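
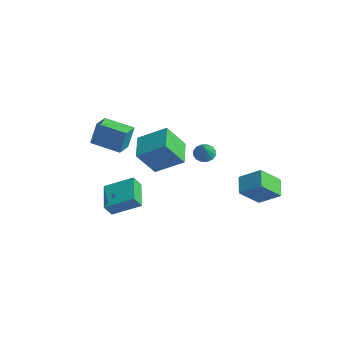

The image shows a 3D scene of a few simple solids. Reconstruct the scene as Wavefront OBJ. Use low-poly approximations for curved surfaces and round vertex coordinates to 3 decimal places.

v -3.374 -2.488 3.134
v -3.3 -2.139 4.529
v -4.092 -1.684 2.971
v -4.017 -1.335 4.366
v -2.083 -1.405 2.794
v -2.008 -1.056 4.189
v -2.8 -0.601 2.631
v -2.726 -0.252 4.026
v 0.25 2.297 2.999
v 0.716 2.231 2.627
v 0.97 1.843 3.981
v 0.743 2.519 2.739
v 0.638 2.747 2.922
v 0.429 2.855 3.125
v 0.172 2.813 3.294
v -0.064 2.633 3.384
v -0.216 2.362 3.371
v -0.244 2.074 3.258
v -0.139 1.846 3.076
v 0.07 1.738 2.873
v 0.327 1.78 2.704
v 0.564 1.96 2.613
v -3.663 0.367 2.586
v -2.671 1.602 3.541
v -3.562 1.415 1.126
v -2.569 2.65 2.081
v -2.291 -0.39 2.139
v -1.298 0.845 3.094
v -2.189 0.658 0.679
v -1.197 1.893 1.634
v 0.494 -3.108 0.086
v 0.533 -3.558 0.758
v -0.975 -2.422 0.629
v -0.936 -2.872 1.302
v 1.376 -1.848 0.878
v 1.415 -2.298 1.551
v -0.093 -1.162 1.422
v -0.054 -1.612 2.094
v 2.443 4.268 1.132
v 2.477 3.085 2.21
v 3.341 5.031 1.941
v 3.374 3.849 3.019
v 3.346 3.791 0.581
v 3.379 2.609 1.659
v 4.243 4.555 1.39
v 4.277 3.372 2.468
f 2 4 1
f 5 2 1
f 1 4 3
f 3 5 1
f 2 8 4
f 6 2 5
f 6 8 2
f 4 8 3
f 7 5 3
f 3 8 7
f 7 6 5
f 8 6 7
f 10 9 12
f 10 12 11
f 12 9 13
f 12 13 11
f 13 9 14
f 13 14 11
f 14 9 15
f 14 15 11
f 15 9 16
f 15 16 11
f 16 9 17
f 16 17 11
f 17 9 18
f 17 18 11
f 18 9 19
f 18 19 11
f 19 9 20
f 19 20 11
f 20 9 21
f 20 21 11
f 21 9 22
f 21 22 11
f 22 9 10
f 22 10 11
f 24 26 23
f 27 24 23
f 23 26 25
f 25 27 23
f 24 30 26
f 28 24 27
f 28 30 24
f 26 30 25
f 29 27 25
f 25 30 29
f 29 28 27
f 30 28 29
f 32 34 31
f 35 32 31
f 31 34 33
f 33 35 31
f 32 38 34
f 36 32 35
f 36 38 32
f 34 38 33
f 37 35 33
f 33 38 37
f 37 36 35
f 38 36 37
f 40 42 39
f 43 40 39
f 39 42 41
f 41 43 39
f 40 46 42
f 44 40 43
f 44 46 40
f 42 46 41
f 45 43 41
f 41 46 45
f 45 44 43
f 46 44 45



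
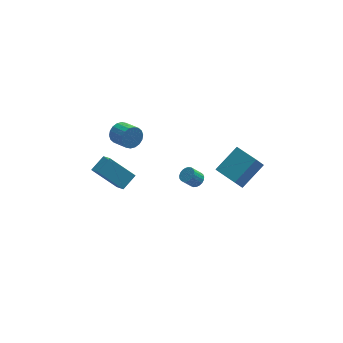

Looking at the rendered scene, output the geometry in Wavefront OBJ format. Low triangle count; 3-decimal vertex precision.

v -3.593 0.839 -1.837
v -3.281 -0.265 -1.017
v -5.111 1.428 -0.464
v -4.799 0.324 0.356
v -2.761 1.536 -1.216
v -2.449 0.432 -0.396
v -4.279 2.125 0.157
v -3.967 1.021 0.977
v 2.878 -0.715 0.159
v 2.329 -1.107 1.139
v 4.321 0.239 1.35
v 3.772 -0.153 2.33
v 3.848 -2.147 0.13
v 3.299 -2.539 1.11
v 5.291 -1.193 1.321
v 4.742 -1.585 2.301
v -3.14 3.021 1.608
v -2.702 3.037 0.915
v -2.022 1.955 1.319
v -2.46 1.939 2.012
v -2.505 3.245 1.14
v -1.825 2.163 1.545
v -2.433 3.409 1.458
v -1.753 2.327 1.863
v -2.502 3.496 1.806
v -1.822 2.414 2.211
v -2.697 3.489 2.114
v -2.017 2.407 2.519
v -2.979 3.389 2.322
v -2.3 2.308 2.727
v -3.294 3.217 2.389
v -2.614 2.135 2.794
v -3.578 3.005 2.301
v -2.898 1.923 2.705
v -3.775 2.797 2.075
v -3.095 1.715 2.48
v -3.847 2.633 1.757
v -3.167 1.551 2.162
v -3.778 2.546 1.409
v -3.098 1.464 1.814
v -3.583 2.553 1.101
v -2.903 1.471 1.506
v -3.3 2.652 0.893
v -2.621 1.571 1.298
v -2.986 2.825 0.826
v -2.306 1.743 1.231
v 1.492 1.294 -2.15
v 1.781 0.796 -2.022
v 1.137 0.627 -1.223
v 0.848 1.126 -1.35
v 1.903 0.962 -1.888
v 1.259 0.793 -1.089
v 1.954 1.185 -1.8
v 1.311 1.016 -1.001
v 1.926 1.427 -1.772
v 1.282 1.258 -0.973
v 1.822 1.646 -1.809
v 1.178 1.477 -1.01
v 1.661 1.804 -1.905
v 1.017 1.635 -1.106
v 1.471 1.875 -2.044
v 0.827 1.706 -1.245
v 1.284 1.844 -2.2
v 0.641 1.675 -1.401
v 1.134 1.719 -2.348
v 0.49 1.55 -1.549
v 1.045 1.521 -2.462
v 0.401 1.352 -1.663
v 1.034 1.283 -2.521
v 0.39 1.114 -1.722
v 1.102 1.047 -2.516
v 0.458 0.878 -1.717
v 1.237 0.854 -2.448
v 0.593 0.685 -1.649
v 1.416 0.737 -2.328
v 0.772 0.568 -1.529
v 1.609 0.717 -2.178
v 0.965 0.548 -1.378
f 2 4 1
f 5 2 1
f 1 4 3
f 3 5 1
f 2 8 4
f 6 2 5
f 6 8 2
f 4 8 3
f 7 5 3
f 3 8 7
f 7 6 5
f 8 6 7
f 10 12 9
f 13 10 9
f 9 12 11
f 11 13 9
f 10 16 12
f 14 10 13
f 14 16 10
f 12 16 11
f 15 13 11
f 11 16 15
f 15 14 13
f 16 14 15
f 18 17 21
f 18 21 19
f 19 21 22
f 19 22 20
f 21 17 23
f 21 23 22
f 22 23 24
f 22 24 20
f 23 17 25
f 23 25 24
f 24 25 26
f 24 26 20
f 25 17 27
f 25 27 26
f 26 27 28
f 26 28 20
f 27 17 29
f 27 29 28
f 28 29 30
f 28 30 20
f 29 17 31
f 29 31 30
f 30 31 32
f 30 32 20
f 31 17 33
f 31 33 32
f 32 33 34
f 32 34 20
f 33 17 35
f 33 35 34
f 34 35 36
f 34 36 20
f 35 17 37
f 35 37 36
f 36 37 38
f 36 38 20
f 37 17 39
f 37 39 38
f 38 39 40
f 38 40 20
f 39 17 41
f 39 41 40
f 40 41 42
f 40 42 20
f 41 17 43
f 41 43 42
f 42 43 44
f 42 44 20
f 43 17 45
f 43 45 44
f 44 45 46
f 44 46 20
f 45 17 18
f 45 18 46
f 46 18 19
f 46 19 20
f 48 47 51
f 48 51 49
f 49 51 52
f 49 52 50
f 51 47 53
f 51 53 52
f 52 53 54
f 52 54 50
f 53 47 55
f 53 55 54
f 54 55 56
f 54 56 50
f 55 47 57
f 55 57 56
f 56 57 58
f 56 58 50
f 57 47 59
f 57 59 58
f 58 59 60
f 58 60 50
f 59 47 61
f 59 61 60
f 60 61 62
f 60 62 50
f 61 47 63
f 61 63 62
f 62 63 64
f 62 64 50
f 63 47 65
f 63 65 64
f 64 65 66
f 64 66 50
f 65 47 67
f 65 67 66
f 66 67 68
f 66 68 50
f 67 47 69
f 67 69 68
f 68 69 70
f 68 70 50
f 69 47 71
f 69 71 70
f 70 71 72
f 70 72 50
f 71 47 73
f 71 73 72
f 72 73 74
f 72 74 50
f 73 47 75
f 73 75 74
f 74 75 76
f 74 76 50
f 75 47 77
f 75 77 76
f 76 77 78
f 76 78 50
f 77 47 48
f 77 48 78
f 78 48 49
f 78 49 50



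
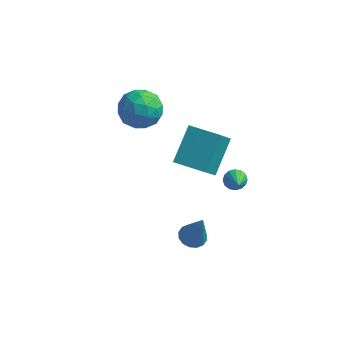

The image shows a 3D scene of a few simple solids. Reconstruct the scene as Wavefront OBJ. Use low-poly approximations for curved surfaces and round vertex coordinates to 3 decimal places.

v 0.99 -1.746 1.996
v 1.11 -0.171 3.286
v 1.108 -0.76 0.78
v 1.227 0.816 2.07
v 2.593 -1.896 2.03
v 2.712 -0.32 3.32
v 2.71 -0.909 0.814
v 2.83 0.666 2.104
v 3.258 0.224 -0.505
v 3.765 0.299 -0.754
v 3.742 -0.684 0.205
v 3.766 0.481 -0.522
v 3.632 0.595 -0.286
v 3.397 0.608 -0.108
v 3.125 0.519 -0.036
v 2.888 0.351 -0.09
v 2.751 0.149 -0.256
v 2.75 -0.033 -0.488
v 2.885 -0.147 -0.724
v 3.12 -0.161 -0.902
v 3.392 -0.072 -0.974
v 3.628 0.097 -0.92
v -1.947 1.596 2.746
v -0.836 1.362 2.719
v -2.324 -0.202 2.781
v -1.213 -0.436 2.754
v -1.672 0.037 3.679
v -1.439 1.148 3.658
v -1.721 0.012 1.842
v -1.488 1.123 1.821
v -0.696 0.383 2.161
v -0.666 0.399 3.296
v -2.494 0.761 2.204
v -2.464 0.777 3.339
v -1.359 1.637 2.729
v -1.801 -0.477 2.771
v -2.071 -0.199 3.314
v -1.418 -0.336 3.299
v -1.713 1.511 3.281
v -1.06 1.374 3.265
v -1.551 0.595 3.83
v -2.1 -0.214 2.235
v -1.447 -0.351 2.219
v -1.742 1.496 2.201
v -1.089 1.359 2.186
v -1.609 0.565 1.67
v -0.623 0.924 2.386
v -0.845 -0.133 2.407
v -1.143 0.13 1.871
v -1.006 0.784 1.858
v -0.606 0.934 3.053
v -0.827 -0.123 3.074
v -1.097 0.155 3.617
v -0.96 0.808 3.605
v -0.523 0.358 2.725
v -2.333 1.283 2.426
v -2.554 0.226 2.447
v -2.2 0.352 1.895
v -2.063 1.005 1.883
v -2.315 1.293 3.093
v -2.537 0.236 3.114
v -2.154 0.376 3.642
v -2.017 1.03 3.629
v -2.637 0.802 2.775
v 1.92 -1.647 -3.659
v 2.431 -1.196 -3.765
v 2.5 -1.873 -1.821
v 2.155 -0.999 -3.653
v 1.816 -0.975 -3.543
v 1.505 -1.132 -3.464
v 1.305 -1.427 -3.438
v 1.27 -1.781 -3.47
v 1.409 -2.099 -3.553
v 1.685 -2.296 -3.664
v 2.024 -2.32 -3.774
v 2.336 -2.163 -3.853
v 2.535 -1.868 -3.88
v 2.57 -1.514 -3.848
f 2 4 1
f 5 2 1
f 1 4 3
f 3 5 1
f 2 8 4
f 6 2 5
f 6 8 2
f 4 8 3
f 7 5 3
f 3 8 7
f 7 6 5
f 8 6 7
f 10 9 12
f 10 12 11
f 12 9 13
f 12 13 11
f 13 9 14
f 13 14 11
f 14 9 15
f 14 15 11
f 15 9 16
f 15 16 11
f 16 9 17
f 16 17 11
f 17 9 18
f 17 18 11
f 18 9 19
f 18 19 11
f 19 9 20
f 19 20 11
f 20 9 21
f 20 21 11
f 21 9 22
f 21 22 11
f 22 9 10
f 22 10 11
f 23 60 39
f 60 34 63
f 39 63 28
f 60 63 39
f 23 39 35
f 39 28 40
f 35 40 24
f 39 40 35
f 23 35 44
f 35 24 45
f 44 45 30
f 35 45 44
f 23 44 56
f 44 30 59
f 56 59 33
f 44 59 56
f 23 56 60
f 56 33 64
f 60 64 34
f 56 64 60
f 24 40 51
f 40 28 54
f 51 54 32
f 40 54 51
f 28 63 41
f 63 34 62
f 41 62 27
f 63 62 41
f 34 64 61
f 64 33 57
f 61 57 25
f 64 57 61
f 33 59 58
f 59 30 46
f 58 46 29
f 59 46 58
f 30 45 50
f 45 24 47
f 50 47 31
f 45 47 50
f 26 52 38
f 52 32 53
f 38 53 27
f 52 53 38
f 26 38 36
f 38 27 37
f 36 37 25
f 38 37 36
f 26 36 43
f 36 25 42
f 43 42 29
f 36 42 43
f 26 43 48
f 43 29 49
f 48 49 31
f 43 49 48
f 26 48 52
f 48 31 55
f 52 55 32
f 48 55 52
f 27 53 41
f 53 32 54
f 41 54 28
f 53 54 41
f 25 37 61
f 37 27 62
f 61 62 34
f 37 62 61
f 29 42 58
f 42 25 57
f 58 57 33
f 42 57 58
f 31 49 50
f 49 29 46
f 50 46 30
f 49 46 50
f 32 55 51
f 55 31 47
f 51 47 24
f 55 47 51
f 66 65 68
f 66 68 67
f 68 65 69
f 68 69 67
f 69 65 70
f 69 70 67
f 70 65 71
f 70 71 67
f 71 65 72
f 71 72 67
f 72 65 73
f 72 73 67
f 73 65 74
f 73 74 67
f 74 65 75
f 74 75 67
f 75 65 76
f 75 76 67
f 76 65 77
f 76 77 67
f 77 65 78
f 77 78 67
f 78 65 66
f 78 66 67



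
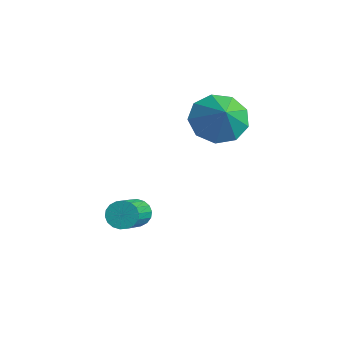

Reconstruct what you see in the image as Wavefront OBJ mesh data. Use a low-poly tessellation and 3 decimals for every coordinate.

v -0.39 0.523 -0.515
v 0.066 0.707 -0.803
v 1.006 -0.319 0.026
v 0.55 -0.503 0.315
v 0.059 0.863 -0.603
v 0.999 -0.163 0.226
v -0.037 0.951 -0.386
v 0.903 -0.075 0.444
v -0.202 0.955 -0.193
v 0.738 -0.071 0.636
v -0.405 0.873 -0.065
v 0.535 -0.153 0.765
v -0.605 0.722 -0.026
v 0.335 -0.304 0.804
v -0.762 0.531 -0.083
v 0.178 -0.495 0.746
v -0.846 0.339 -0.226
v 0.094 -0.687 0.603
v -0.839 0.183 -0.426
v 0.101 -0.843 0.403
v -0.743 0.095 -0.644
v 0.197 -0.931 0.186
v -0.578 0.091 -0.836
v 0.362 -0.935 -0.007
v -0.375 0.173 -0.965
v 0.565 -0.853 -0.135
v -0.175 0.324 -1.004
v 0.765 -0.702 -0.174
v -0.018 0.515 -0.946
v 0.922 -0.511 -0.117
v -0.085 3.543 3.243
v 0.465 3.07 2.498
v 0.845 3.217 4.137
v 0.658 3.753 2.547
v 0.503 4.338 2.921
v 0.073 4.551 3.447
v -0.431 4.292 3.877
v -0.773 3.683 4.011
v -0.793 3.008 3.785
v -0.482 2.584 3.307
v 0.015 2.609 2.798
f 2 1 5
f 2 5 3
f 3 5 6
f 3 6 4
f 5 1 7
f 5 7 6
f 6 7 8
f 6 8 4
f 7 1 9
f 7 9 8
f 8 9 10
f 8 10 4
f 9 1 11
f 9 11 10
f 10 11 12
f 10 12 4
f 11 1 13
f 11 13 12
f 12 13 14
f 12 14 4
f 13 1 15
f 13 15 14
f 14 15 16
f 14 16 4
f 15 1 17
f 15 17 16
f 16 17 18
f 16 18 4
f 17 1 19
f 17 19 18
f 18 19 20
f 18 20 4
f 19 1 21
f 19 21 20
f 20 21 22
f 20 22 4
f 21 1 23
f 21 23 22
f 22 23 24
f 22 24 4
f 23 1 25
f 23 25 24
f 24 25 26
f 24 26 4
f 25 1 27
f 25 27 26
f 26 27 28
f 26 28 4
f 27 1 29
f 27 29 28
f 28 29 30
f 28 30 4
f 29 1 2
f 29 2 30
f 30 2 3
f 30 3 4
f 32 31 34
f 32 34 33
f 34 31 35
f 34 35 33
f 35 31 36
f 35 36 33
f 36 31 37
f 36 37 33
f 37 31 38
f 37 38 33
f 38 31 39
f 38 39 33
f 39 31 40
f 39 40 33
f 40 31 41
f 40 41 33
f 41 31 32
f 41 32 33



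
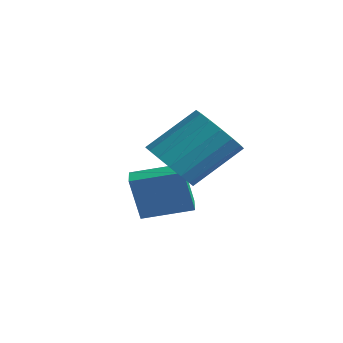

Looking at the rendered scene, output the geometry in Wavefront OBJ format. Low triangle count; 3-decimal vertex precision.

v 1.11 3.158 -1.018
v 0.948 2.862 0.485
v 2.079 4.371 -0.674
v 1.917 4.074 0.828
v 1.763 2.646 -1.048
v 1.601 2.349 0.454
v 2.732 3.858 -0.705
v 2.57 3.562 0.798
v 3.614 2.203 1.68
v 4.493 2.201 1.32
v 5.005 3.575 2.56
v 4.126 3.577 2.92
v 4.274 2.51 1.068
v 4.785 3.884 2.309
v 3.903 2.748 0.957
v 4.414 4.122 2.198
v 3.466 2.862 1.012
v 3.977 4.236 2.252
v 3.063 2.824 1.219
v 3.574 4.198 2.459
v 2.786 2.645 1.532
v 3.297 4.018 2.772
v 2.7 2.364 1.879
v 3.211 3.737 3.119
v 2.822 2.046 2.18
v 3.333 3.42 3.421
v 3.127 1.764 2.367
v 3.638 3.138 3.607
v 3.543 1.583 2.396
v 4.054 2.957 3.636
v 3.975 1.544 2.261
v 4.486 2.918 3.501
v 4.325 1.656 1.993
v 4.836 3.03 3.233
v 4.512 1.893 1.653
v 5.023 3.267 2.894
f 2 4 1
f 5 2 1
f 1 4 3
f 3 5 1
f 2 8 4
f 6 2 5
f 6 8 2
f 4 8 3
f 7 5 3
f 3 8 7
f 7 6 5
f 8 6 7
f 10 9 13
f 10 13 11
f 11 13 14
f 11 14 12
f 13 9 15
f 13 15 14
f 14 15 16
f 14 16 12
f 15 9 17
f 15 17 16
f 16 17 18
f 16 18 12
f 17 9 19
f 17 19 18
f 18 19 20
f 18 20 12
f 19 9 21
f 19 21 20
f 20 21 22
f 20 22 12
f 21 9 23
f 21 23 22
f 22 23 24
f 22 24 12
f 23 9 25
f 23 25 24
f 24 25 26
f 24 26 12
f 25 9 27
f 25 27 26
f 26 27 28
f 26 28 12
f 27 9 29
f 27 29 28
f 28 29 30
f 28 30 12
f 29 9 31
f 29 31 30
f 30 31 32
f 30 32 12
f 31 9 33
f 31 33 32
f 32 33 34
f 32 34 12
f 33 9 35
f 33 35 34
f 34 35 36
f 34 36 12
f 35 9 10
f 35 10 36
f 36 10 11
f 36 11 12



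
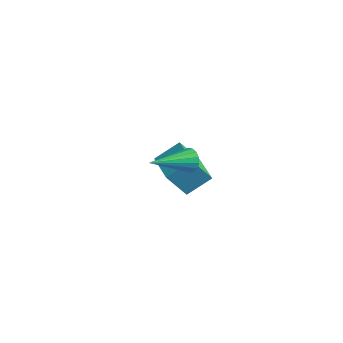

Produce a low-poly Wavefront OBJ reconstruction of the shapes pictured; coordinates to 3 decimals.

v 1.446 -0.68 1.827
v 1.666 -0.948 1.313
v 0.894 -2.6 2.593
v 1.9 -0.942 1.496
v 2.029 -0.876 1.755
v 2.025 -0.765 2.03
v 1.888 -0.635 2.259
v 1.65 -0.514 2.389
v 1.365 -0.432 2.39
v 1.098 -0.407 2.262
v 0.911 -0.443 2.035
v 0.847 -0.534 1.76
v 0.919 -0.659 1.5
v 1.112 -0.788 1.316
v 1.382 -0.892 1.248
v -3.682 2.649 -3.331
v -3.114 3.752 -2.524
v -3.14 3.441 -4.795
v -2.572 4.544 -3.988
v -2.168 1.796 -3.232
v -1.6 2.899 -2.425
v -1.626 2.588 -4.696
v -1.058 3.691 -3.889
f 2 1 4
f 2 4 3
f 4 1 5
f 4 5 3
f 5 1 6
f 5 6 3
f 6 1 7
f 6 7 3
f 7 1 8
f 7 8 3
f 8 1 9
f 8 9 3
f 9 1 10
f 9 10 3
f 10 1 11
f 10 11 3
f 11 1 12
f 11 12 3
f 12 1 13
f 12 13 3
f 13 1 14
f 13 14 3
f 14 1 15
f 14 15 3
f 15 1 2
f 15 2 3
f 17 19 16
f 20 17 16
f 16 19 18
f 18 20 16
f 17 23 19
f 21 17 20
f 21 23 17
f 19 23 18
f 22 20 18
f 18 23 22
f 22 21 20
f 23 21 22



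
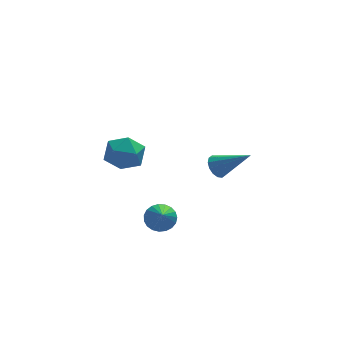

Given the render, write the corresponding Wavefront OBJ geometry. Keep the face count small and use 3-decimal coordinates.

v -4.253 3.704 0.779
v -3.441 3.845 1.635
v -4.099 1.795 0.945
v -3.287 1.936 1.801
v -4.419 2.231 2.003
v -4.515 3.411 1.9
v -3.025 2.229 0.68
v -3.121 3.409 0.577
v -2.682 2.933 1.573
v -3.544 2.934 2.391
v -3.996 2.706 0.189
v -4.858 2.707 1.007
v -2.899 -2.983 0.608
v -2.415 -3.452 0.159
v -3.041 -4.417 1.952
v -2.194 -3.291 0.355
v -2.094 -3.076 0.595
v -2.134 -2.845 0.837
v -2.306 -2.638 1.039
v -2.58 -2.491 1.167
v -2.91 -2.429 1.199
v -3.237 -2.462 1.128
v -3.506 -2.586 0.967
v -3.67 -2.778 0.745
v -3.701 -3.006 0.499
v -3.593 -3.23 0.271
v -3.364 -3.411 0.102
v -3.056 -3.518 0.021
v -2.72 -3.533 0.041
v 0.077 -1.876 3.181
v 0.566 -1.719 2.706
v 1.543 -2.704 4.419
v 0.549 -1.428 2.922
v 0.404 -1.258 3.207
v 0.172 -1.253 3.485
v -0.085 -1.414 3.682
v -0.299 -1.7 3.745
v -0.413 -2.033 3.656
v -0.395 -2.323 3.441
v -0.251 -2.494 3.155
v -0.019 -2.499 2.877
v 0.239 -2.337 2.68
v 0.453 -2.052 2.618
f 1 12 6
f 1 6 2
f 1 2 8
f 1 8 11
f 1 11 12
f 2 6 10
f 6 12 5
f 12 11 3
f 11 8 7
f 8 2 9
f 4 10 5
f 4 5 3
f 4 3 7
f 4 7 9
f 4 9 10
f 5 10 6
f 3 5 12
f 7 3 11
f 9 7 8
f 10 9 2
f 14 13 16
f 14 16 15
f 16 13 17
f 16 17 15
f 17 13 18
f 17 18 15
f 18 13 19
f 18 19 15
f 19 13 20
f 19 20 15
f 20 13 21
f 20 21 15
f 21 13 22
f 21 22 15
f 22 13 23
f 22 23 15
f 23 13 24
f 23 24 15
f 24 13 25
f 24 25 15
f 25 13 26
f 25 26 15
f 26 13 27
f 26 27 15
f 27 13 28
f 27 28 15
f 28 13 29
f 28 29 15
f 29 13 14
f 29 14 15
f 31 30 33
f 31 33 32
f 33 30 34
f 33 34 32
f 34 30 35
f 34 35 32
f 35 30 36
f 35 36 32
f 36 30 37
f 36 37 32
f 37 30 38
f 37 38 32
f 38 30 39
f 38 39 32
f 39 30 40
f 39 40 32
f 40 30 41
f 40 41 32
f 41 30 42
f 41 42 32
f 42 30 43
f 42 43 32
f 43 30 31
f 43 31 32



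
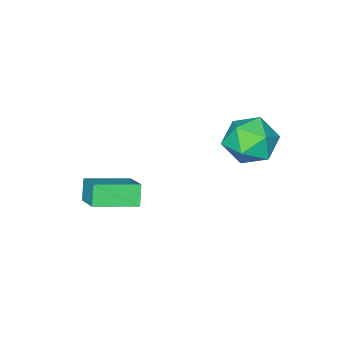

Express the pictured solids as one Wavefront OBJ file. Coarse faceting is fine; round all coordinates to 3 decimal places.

v -4.482 3.408 -2.146
v -3.891 4.151 -1.671
v -4.069 2.289 -0.909
v -3.478 3.032 -0.434
v -4.535 3.126 -0.452
v -4.791 3.817 -1.216
v -3.169 2.623 -1.364
v -3.425 3.314 -2.128
v -3.08 3.666 -1.187
v -3.924 3.977 -0.624
v -4.036 2.463 -1.956
v -4.88 2.774 -1.393
v -0.076 -0.901 -3.604
v 0.424 0.187 -2.897
v -1.474 -0.048 -3.928
v -0.975 1.04 -3.221
v 0.295 -0.58 -4.359
v 0.794 0.508 -3.652
v -1.104 0.273 -4.683
v -0.604 1.361 -3.976
f 1 12 6
f 1 6 2
f 1 2 8
f 1 8 11
f 1 11 12
f 2 6 10
f 6 12 5
f 12 11 3
f 11 8 7
f 8 2 9
f 4 10 5
f 4 5 3
f 4 3 7
f 4 7 9
f 4 9 10
f 5 10 6
f 3 5 12
f 7 3 11
f 9 7 8
f 10 9 2
f 14 16 13
f 17 14 13
f 13 16 15
f 15 17 13
f 14 20 16
f 18 14 17
f 18 20 14
f 16 20 15
f 19 17 15
f 15 20 19
f 19 18 17
f 20 18 19



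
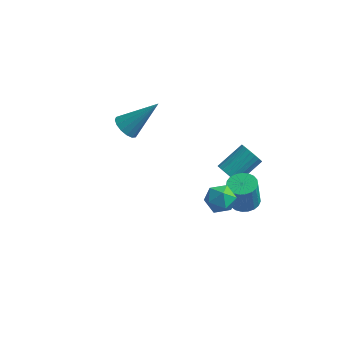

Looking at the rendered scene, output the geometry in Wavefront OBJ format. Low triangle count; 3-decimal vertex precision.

v 2.1 1.367 -3.6
v 2.802 1.213 -3.554
v 2.682 1.099 -2.114
v 1.98 1.253 -2.16
v 2.802 1.511 -3.531
v 2.682 1.398 -2.09
v 2.68 1.785 -3.519
v 2.561 1.671 -2.079
v 2.459 1.986 -3.522
v 2.339 1.873 -2.081
v 2.175 2.08 -3.538
v 2.056 1.967 -2.097
v 1.878 2.051 -3.565
v 1.759 1.938 -2.124
v 1.62 1.903 -3.598
v 1.5 1.79 -2.157
v 1.444 1.663 -3.631
v 1.325 1.55 -2.191
v 1.382 1.371 -3.659
v 1.263 1.258 -2.219
v 1.444 1.079 -3.677
v 1.325 0.966 -2.237
v 1.619 0.836 -3.682
v 1.5 0.723 -2.241
v 1.878 0.685 -3.672
v 1.758 0.572 -2.232
v 2.174 0.652 -3.65
v 2.055 0.539 -2.21
v 2.458 0.743 -3.62
v 2.339 0.629 -2.179
v 2.68 0.941 -3.586
v 2.561 0.828 -2.145
v 1.716 -1.942 0.764
v 2.461 -1.933 0.578
v 1.819 -3.127 1.122
v 2.564 -3.118 0.936
v 2.314 -2.71 1.536
v 2.25 -1.978 1.315
v 2.03 -3.082 0.385
v 1.966 -2.35 0.164
v 2.655 -2.638 0.344
v 2.83 -2.408 1.055
v 1.45 -2.652 0.645
v 1.625 -2.422 1.356
v -4.11 2.746 -1.458
v -3.631 2.241 -1.599
v -2.81 3.574 -0.002
v -3.55 2.517 -1.828
v -3.618 2.853 -1.958
v -3.819 3.161 -1.954
v -4.098 3.358 -1.817
v -4.38 3.39 -1.584
v -4.589 3.25 -1.316
v -4.671 2.975 -1.087
v -4.602 2.638 -0.957
v -4.401 2.33 -0.961
v -4.123 2.134 -1.098
v -3.841 2.101 -1.331
v 0.858 2.698 -3.385
v 1.304 2.711 -3.858
v 2.088 3.874 -3.088
v 1.642 3.862 -2.615
v 1.123 2.891 -3.946
v 1.907 4.055 -3.177
v 0.896 3.038 -3.937
v 1.68 4.202 -3.168
v 0.663 3.126 -3.833
v 1.447 4.29 -3.064
v 0.463 3.141 -3.651
v 1.247 4.304 -2.882
v 0.332 3.078 -3.423
v 1.116 4.242 -2.654
v 0.292 2.95 -3.189
v 1.076 4.114 -2.42
v 0.349 2.779 -2.988
v 1.133 3.942 -2.219
v 0.495 2.593 -2.856
v 1.279 3.757 -2.087
v 0.703 2.426 -2.815
v 1.487 3.589 -2.046
v 0.938 2.306 -2.873
v 1.722 3.469 -2.104
v 1.159 2.253 -3.019
v 1.943 3.417 -2.25
v 1.329 2.278 -3.228
v 2.113 3.441 -2.459
v 1.416 2.375 -3.465
v 2.2 3.539 -2.696
v 1.407 2.528 -3.687
v 2.191 3.692 -2.918
f 2 1 5
f 2 5 3
f 3 5 6
f 3 6 4
f 5 1 7
f 5 7 6
f 6 7 8
f 6 8 4
f 7 1 9
f 7 9 8
f 8 9 10
f 8 10 4
f 9 1 11
f 9 11 10
f 10 11 12
f 10 12 4
f 11 1 13
f 11 13 12
f 12 13 14
f 12 14 4
f 13 1 15
f 13 15 14
f 14 15 16
f 14 16 4
f 15 1 17
f 15 17 16
f 16 17 18
f 16 18 4
f 17 1 19
f 17 19 18
f 18 19 20
f 18 20 4
f 19 1 21
f 19 21 20
f 20 21 22
f 20 22 4
f 21 1 23
f 21 23 22
f 22 23 24
f 22 24 4
f 23 1 25
f 23 25 24
f 24 25 26
f 24 26 4
f 25 1 27
f 25 27 26
f 26 27 28
f 26 28 4
f 27 1 29
f 27 29 28
f 28 29 30
f 28 30 4
f 29 1 31
f 29 31 30
f 30 31 32
f 30 32 4
f 31 1 2
f 31 2 32
f 32 2 3
f 32 3 4
f 33 44 38
f 33 38 34
f 33 34 40
f 33 40 43
f 33 43 44
f 34 38 42
f 38 44 37
f 44 43 35
f 43 40 39
f 40 34 41
f 36 42 37
f 36 37 35
f 36 35 39
f 36 39 41
f 36 41 42
f 37 42 38
f 35 37 44
f 39 35 43
f 41 39 40
f 42 41 34
f 46 45 48
f 46 48 47
f 48 45 49
f 48 49 47
f 49 45 50
f 49 50 47
f 50 45 51
f 50 51 47
f 51 45 52
f 51 52 47
f 52 45 53
f 52 53 47
f 53 45 54
f 53 54 47
f 54 45 55
f 54 55 47
f 55 45 56
f 55 56 47
f 56 45 57
f 56 57 47
f 57 45 58
f 57 58 47
f 58 45 46
f 58 46 47
f 60 59 63
f 60 63 61
f 61 63 64
f 61 64 62
f 63 59 65
f 63 65 64
f 64 65 66
f 64 66 62
f 65 59 67
f 65 67 66
f 66 67 68
f 66 68 62
f 67 59 69
f 67 69 68
f 68 69 70
f 68 70 62
f 69 59 71
f 69 71 70
f 70 71 72
f 70 72 62
f 71 59 73
f 71 73 72
f 72 73 74
f 72 74 62
f 73 59 75
f 73 75 74
f 74 75 76
f 74 76 62
f 75 59 77
f 75 77 76
f 76 77 78
f 76 78 62
f 77 59 79
f 77 79 78
f 78 79 80
f 78 80 62
f 79 59 81
f 79 81 80
f 80 81 82
f 80 82 62
f 81 59 83
f 81 83 82
f 82 83 84
f 82 84 62
f 83 59 85
f 83 85 84
f 84 85 86
f 84 86 62
f 85 59 87
f 85 87 86
f 86 87 88
f 86 88 62
f 87 59 89
f 87 89 88
f 88 89 90
f 88 90 62
f 89 59 60
f 89 60 90
f 90 60 61
f 90 61 62



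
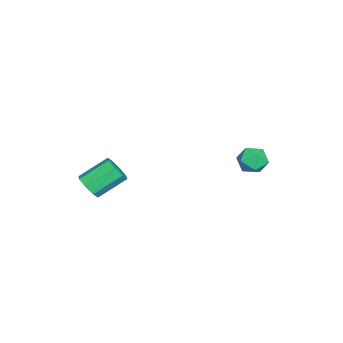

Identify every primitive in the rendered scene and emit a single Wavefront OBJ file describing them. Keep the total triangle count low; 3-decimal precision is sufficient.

v -3.825 2.655 -1.095
v -3.544 2.196 -0.547
v -4.276 1.664 -1.693
v -3.995 1.205 -1.145
v -4.581 1.675 -0.989
v -4.303 2.288 -0.619
v -3.517 1.572 -1.621
v -3.239 2.185 -1.251
v -3.354 1.527 -0.872
v -4.012 1.591 -0.482
v -3.808 2.269 -1.758
v -4.466 2.333 -1.368
v 1.814 -3.649 0.21
v 2.008 -3.953 0.763
v 1.3 -2.915 1.582
v 1.106 -2.611 1.03
v 2.339 -3.604 0.608
v 1.631 -2.566 1.427
v 2.363 -3.282 0.22
v 1.654 -2.244 1.039
v 2.065 -3.175 -0.174
v 1.356 -2.137 0.645
v 1.62 -3.345 -0.342
v 0.912 -2.307 0.477
v 1.289 -3.694 -0.187
v 0.581 -2.656 0.632
v 1.266 -4.016 0.201
v 0.557 -2.978 1.02
v 1.564 -4.123 0.595
v 0.855 -3.085 1.414
f 1 12 6
f 1 6 2
f 1 2 8
f 1 8 11
f 1 11 12
f 2 6 10
f 6 12 5
f 12 11 3
f 11 8 7
f 8 2 9
f 4 10 5
f 4 5 3
f 4 3 7
f 4 7 9
f 4 9 10
f 5 10 6
f 3 5 12
f 7 3 11
f 9 7 8
f 10 9 2
f 14 13 17
f 14 17 15
f 15 17 18
f 15 18 16
f 17 13 19
f 17 19 18
f 18 19 20
f 18 20 16
f 19 13 21
f 19 21 20
f 20 21 22
f 20 22 16
f 21 13 23
f 21 23 22
f 22 23 24
f 22 24 16
f 23 13 25
f 23 25 24
f 24 25 26
f 24 26 16
f 25 13 27
f 25 27 26
f 26 27 28
f 26 28 16
f 27 13 29
f 27 29 28
f 28 29 30
f 28 30 16
f 29 13 14
f 29 14 30
f 30 14 15
f 30 15 16



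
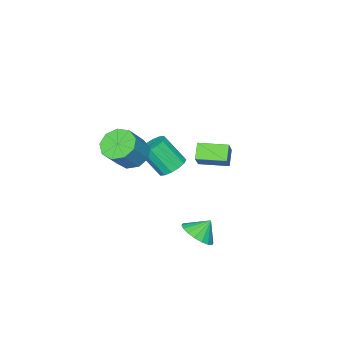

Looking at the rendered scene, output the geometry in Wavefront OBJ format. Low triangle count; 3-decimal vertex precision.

v 2.517 3.127 -4.211
v 3.292 3.612 -3.807
v 1.863 3.453 -3.349
v 3.105 3.922 -4.066
v 2.802 4.075 -4.354
v 2.442 4.04 -4.613
v 2.097 3.824 -4.793
v 1.835 3.47 -4.857
v 1.708 3.048 -4.794
v 1.741 2.642 -4.615
v 1.928 2.332 -4.356
v 2.231 2.179 -4.069
v 2.591 2.214 -3.809
v 2.936 2.43 -3.63
v 3.198 2.784 -3.565
v 3.325 3.206 -3.628
v -1.423 -0.15 -1.234
v -0.704 0.265 -0.273
v -2.294 1.251 -1.188
v -1.574 1.666 -0.227
v -0.746 0.294 -1.933
v -0.026 0.709 -0.972
v -1.616 1.695 -1.887
v -0.897 2.11 -0.926
v -2.18 -2.791 -4.376
v -1.372 -2.951 -4.738
v -0.892 -4.049 -3.187
v -1.7 -3.889 -2.824
v -1.315 -2.565 -4.483
v -0.836 -3.663 -2.932
v -1.49 -2.24 -4.199
v -1.011 -3.338 -2.648
v -1.85 -2.063 -3.962
v -1.371 -3.161 -2.411
v -2.298 -2.081 -3.836
v -1.819 -3.178 -2.285
v -2.715 -2.289 -3.855
v -2.235 -3.387 -2.303
v -2.988 -2.631 -4.013
v -2.508 -3.729 -2.462
v -3.044 -3.017 -4.268
v -2.565 -4.115 -2.717
v -2.869 -3.342 -4.552
v -2.39 -4.44 -3.001
v -2.509 -3.519 -4.789
v -2.03 -4.617 -3.238
v -2.061 -3.502 -4.915
v -1.582 -4.599 -3.364
v -1.645 -3.293 -4.897
v -1.165 -4.391 -3.345
v 1.811 -1.994 -0.842
v 2.555 -1.713 -1.497
v 3.733 -1.605 -0.113
v 2.989 -1.886 0.542
v 2.219 -1.143 -1.255
v 3.396 -1.035 0.129
v 1.692 -0.971 -0.82
v 2.869 -0.863 0.564
v 1.221 -1.278 -0.395
v 2.398 -1.17 0.988
v 1.026 -1.919 -0.179
v 2.204 -1.812 1.204
v 1.199 -2.596 -0.274
v 2.376 -2.488 1.11
v 1.658 -2.991 -0.634
v 2.835 -2.883 0.75
v 2.189 -2.919 -1.091
v 3.366 -2.811 0.293
v 2.543 -2.415 -1.432
v 3.721 -2.307 -0.048
f 2 1 4
f 2 4 3
f 4 1 5
f 4 5 3
f 5 1 6
f 5 6 3
f 6 1 7
f 6 7 3
f 7 1 8
f 7 8 3
f 8 1 9
f 8 9 3
f 9 1 10
f 9 10 3
f 10 1 11
f 10 11 3
f 11 1 12
f 11 12 3
f 12 1 13
f 12 13 3
f 13 1 14
f 13 14 3
f 14 1 15
f 14 15 3
f 15 1 16
f 15 16 3
f 16 1 2
f 16 2 3
f 18 20 17
f 21 18 17
f 17 20 19
f 19 21 17
f 18 24 20
f 22 18 21
f 22 24 18
f 20 24 19
f 23 21 19
f 19 24 23
f 23 22 21
f 24 22 23
f 26 25 29
f 26 29 27
f 27 29 30
f 27 30 28
f 29 25 31
f 29 31 30
f 30 31 32
f 30 32 28
f 31 25 33
f 31 33 32
f 32 33 34
f 32 34 28
f 33 25 35
f 33 35 34
f 34 35 36
f 34 36 28
f 35 25 37
f 35 37 36
f 36 37 38
f 36 38 28
f 37 25 39
f 37 39 38
f 38 39 40
f 38 40 28
f 39 25 41
f 39 41 40
f 40 41 42
f 40 42 28
f 41 25 43
f 41 43 42
f 42 43 44
f 42 44 28
f 43 25 45
f 43 45 44
f 44 45 46
f 44 46 28
f 45 25 47
f 45 47 46
f 46 47 48
f 46 48 28
f 47 25 49
f 47 49 48
f 48 49 50
f 48 50 28
f 49 25 26
f 49 26 50
f 50 26 27
f 50 27 28
f 52 51 55
f 52 55 53
f 53 55 56
f 53 56 54
f 55 51 57
f 55 57 56
f 56 57 58
f 56 58 54
f 57 51 59
f 57 59 58
f 58 59 60
f 58 60 54
f 59 51 61
f 59 61 60
f 60 61 62
f 60 62 54
f 61 51 63
f 61 63 62
f 62 63 64
f 62 64 54
f 63 51 65
f 63 65 64
f 64 65 66
f 64 66 54
f 65 51 67
f 65 67 66
f 66 67 68
f 66 68 54
f 67 51 69
f 67 69 68
f 68 69 70
f 68 70 54
f 69 51 52
f 69 52 70
f 70 52 53
f 70 53 54



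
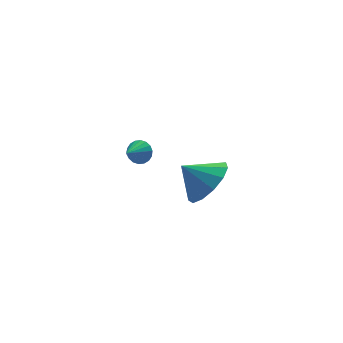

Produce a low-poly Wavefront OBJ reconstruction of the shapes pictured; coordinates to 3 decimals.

v -3.485 1.361 -2.059
v -3.09 1.05 -1.862
v -4.175 0.799 -1.561
v -3.11 1.223 -1.696
v -3.205 1.423 -1.602
v -3.355 1.61 -1.598
v -3.531 1.748 -1.686
v -3.698 1.81 -1.848
v -3.822 1.782 -2.051
v -3.88 1.671 -2.257
v -3.86 1.499 -2.423
v -3.765 1.299 -2.517
v -3.615 1.111 -2.52
v -3.439 0.973 -2.432
v -3.272 0.912 -2.271
v -3.148 0.939 -2.067
v -2.462 -3.18 -0.672
v -1.837 -3.436 0.132
v -3.298 -2.76 0.112
v -1.698 -2.881 -0.017
v -1.801 -2.421 -0.374
v -2.114 -2.201 -0.826
v -2.538 -2.293 -1.228
v -2.938 -2.666 -1.454
v -3.186 -3.202 -1.432
v -3.205 -3.732 -1.168
v -2.988 -4.086 -0.747
v -2.604 -4.152 -0.302
v -2.175 -3.91 0.026
f 2 1 4
f 2 4 3
f 4 1 5
f 4 5 3
f 5 1 6
f 5 6 3
f 6 1 7
f 6 7 3
f 7 1 8
f 7 8 3
f 8 1 9
f 8 9 3
f 9 1 10
f 9 10 3
f 10 1 11
f 10 11 3
f 11 1 12
f 11 12 3
f 12 1 13
f 12 13 3
f 13 1 14
f 13 14 3
f 14 1 15
f 14 15 3
f 15 1 16
f 15 16 3
f 16 1 2
f 16 2 3
f 18 17 20
f 18 20 19
f 20 17 21
f 20 21 19
f 21 17 22
f 21 22 19
f 22 17 23
f 22 23 19
f 23 17 24
f 23 24 19
f 24 17 25
f 24 25 19
f 25 17 26
f 25 26 19
f 26 17 27
f 26 27 19
f 27 17 28
f 27 28 19
f 28 17 29
f 28 29 19
f 29 17 18
f 29 18 19



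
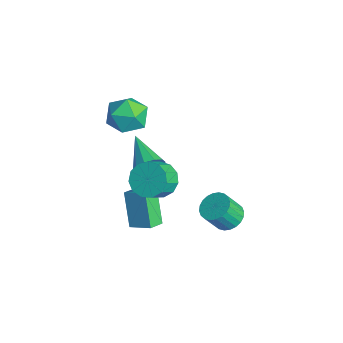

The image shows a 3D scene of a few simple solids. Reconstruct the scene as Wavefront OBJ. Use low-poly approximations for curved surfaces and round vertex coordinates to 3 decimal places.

v -1.669 -0.8 -0.272
v -1.397 -1.165 0.47
v -3.671 -0.82 0.452
v -1.38 -0.631 0.531
v -1.473 -0.162 0.285
v -1.641 0.063 -0.173
v -1.819 -0.041 -0.669
v -1.94 -0.436 -1.014
v -1.957 -0.97 -1.075
v -1.864 -1.439 -0.83
v -1.696 -1.664 -0.371
v -1.518 -1.56 0.125
v 0.715 2.577 -3.473
v 1.523 2.893 -3.275
v 1.534 2.099 -2.05
v 0.725 1.783 -2.247
v 1.318 3.128 -3.121
v 1.329 2.334 -1.896
v 1.022 3.279 -3.021
v 1.033 2.485 -1.795
v 0.679 3.323 -2.989
v 0.69 2.529 -1.764
v 0.342 3.254 -3.031
v 0.353 2.46 -1.806
v 0.061 3.081 -3.14
v 0.072 2.287 -1.915
v -0.12 2.832 -3.3
v -0.11 2.038 -2.075
v -0.175 2.544 -3.486
v -0.164 1.75 -2.261
v -0.094 2.261 -3.67
v -0.083 1.467 -2.445
v 0.111 2.026 -3.824
v 0.122 1.232 -2.599
v 0.407 1.875 -3.925
v 0.418 1.081 -2.699
v 0.75 1.831 -3.956
v 0.761 1.037 -2.731
v 1.087 1.9 -3.914
v 1.098 1.106 -2.689
v 1.368 2.073 -3.805
v 1.379 1.279 -2.58
v 1.55 2.322 -3.645
v 1.56 1.528 -2.42
v 1.604 2.61 -3.459
v 1.615 1.816 -2.234
v -0.452 -2.584 -0.581
v 0.462 -1.808 -0.03
v -0.894 -1.802 -0.948
v 0.021 -1.027 -0.397
v 0.699 -2.733 -2.283
v 1.614 -1.958 -1.732
v 0.258 -1.952 -2.65
v 1.172 -1.176 -2.099
v 0.764 -1.162 1.177
v 1.586 -1.24 0.561
v 2.158 -2.055 1.427
v 1.336 -1.978 2.043
v 1.689 -0.792 0.915
v 2.261 -1.607 1.781
v 1.498 -0.461 1.353
v 2.07 -1.277 2.219
v 1.074 -0.353 1.734
v 1.646 -1.169 2.6
v 0.552 -0.502 1.939
v 1.124 -1.318 2.805
v 0.097 -0.861 1.902
v 0.669 -1.676 2.768
v -0.146 -1.315 1.634
v 0.426 -2.131 2.5
v -0.1 -1.721 1.222
v 0.472 -2.536 2.088
v 0.22 -1.949 0.795
v 0.792 -2.765 1.661
v 0.713 -1.928 0.49
v 1.285 -2.743 1.356
v 1.222 -1.663 0.402
v 1.794 -2.479 1.268
v -2.572 -0.527 3.757
v -1.911 -0.927 2.827
v -3.629 -2.173 3.713
v -2.968 -2.573 2.783
v -2.471 -2.477 3.881
v -1.817 -1.46 3.908
v -3.723 -1.64 2.632
v -3.069 -0.623 2.659
v -2.622 -1.615 2.131
v -1.849 -2.132 2.903
v -3.691 -0.968 3.637
v -2.918 -1.485 4.409
f 2 1 4
f 2 4 3
f 4 1 5
f 4 5 3
f 5 1 6
f 5 6 3
f 6 1 7
f 6 7 3
f 7 1 8
f 7 8 3
f 8 1 9
f 8 9 3
f 9 1 10
f 9 10 3
f 10 1 11
f 10 11 3
f 11 1 12
f 11 12 3
f 12 1 2
f 12 2 3
f 14 13 17
f 14 17 15
f 15 17 18
f 15 18 16
f 17 13 19
f 17 19 18
f 18 19 20
f 18 20 16
f 19 13 21
f 19 21 20
f 20 21 22
f 20 22 16
f 21 13 23
f 21 23 22
f 22 23 24
f 22 24 16
f 23 13 25
f 23 25 24
f 24 25 26
f 24 26 16
f 25 13 27
f 25 27 26
f 26 27 28
f 26 28 16
f 27 13 29
f 27 29 28
f 28 29 30
f 28 30 16
f 29 13 31
f 29 31 30
f 30 31 32
f 30 32 16
f 31 13 33
f 31 33 32
f 32 33 34
f 32 34 16
f 33 13 35
f 33 35 34
f 34 35 36
f 34 36 16
f 35 13 37
f 35 37 36
f 36 37 38
f 36 38 16
f 37 13 39
f 37 39 38
f 38 39 40
f 38 40 16
f 39 13 41
f 39 41 40
f 40 41 42
f 40 42 16
f 41 13 43
f 41 43 42
f 42 43 44
f 42 44 16
f 43 13 45
f 43 45 44
f 44 45 46
f 44 46 16
f 45 13 14
f 45 14 46
f 46 14 15
f 46 15 16
f 48 50 47
f 51 48 47
f 47 50 49
f 49 51 47
f 48 54 50
f 52 48 51
f 52 54 48
f 50 54 49
f 53 51 49
f 49 54 53
f 53 52 51
f 54 52 53
f 56 55 59
f 56 59 57
f 57 59 60
f 57 60 58
f 59 55 61
f 59 61 60
f 60 61 62
f 60 62 58
f 61 55 63
f 61 63 62
f 62 63 64
f 62 64 58
f 63 55 65
f 63 65 64
f 64 65 66
f 64 66 58
f 65 55 67
f 65 67 66
f 66 67 68
f 66 68 58
f 67 55 69
f 67 69 68
f 68 69 70
f 68 70 58
f 69 55 71
f 69 71 70
f 70 71 72
f 70 72 58
f 71 55 73
f 71 73 72
f 72 73 74
f 72 74 58
f 73 55 75
f 73 75 74
f 74 75 76
f 74 76 58
f 75 55 77
f 75 77 76
f 76 77 78
f 76 78 58
f 77 55 56
f 77 56 78
f 78 56 57
f 78 57 58
f 79 90 84
f 79 84 80
f 79 80 86
f 79 86 89
f 79 89 90
f 80 84 88
f 84 90 83
f 90 89 81
f 89 86 85
f 86 80 87
f 82 88 83
f 82 83 81
f 82 81 85
f 82 85 87
f 82 87 88
f 83 88 84
f 81 83 90
f 85 81 89
f 87 85 86
f 88 87 80



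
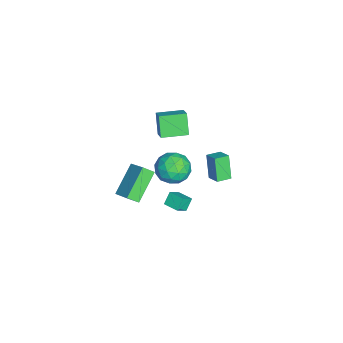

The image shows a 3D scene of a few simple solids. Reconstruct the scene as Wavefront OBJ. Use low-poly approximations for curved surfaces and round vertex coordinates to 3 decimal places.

v 0.632 -0.315 -2.181
v 1.196 -0.786 -1.563
v 1.216 0.481 -2.106
v 1.78 0.01 -1.489
v 1.12 -0.61 -2.851
v 1.684 -1.081 -2.234
v 1.704 0.186 -2.777
v 2.268 -0.285 -2.159
v 0.109 -1.537 2.832
v -0.65 -1.705 4.056
v -0.299 -0.001 2.791
v -1.058 -0.169 4.015
v 0.978 -1.291 3.405
v 0.219 -1.459 4.629
v 0.57 0.245 3.364
v -0.189 0.077 4.588
v -1.85 2.1 -2.93
v -2.587 1.905 -1.467
v -1.121 2.627 -2.493
v -1.857 2.431 -1.029
v -1.363 1.309 -2.791
v -2.099 1.113 -1.327
v -0.633 1.835 -2.353
v -1.37 1.64 -0.89
v -3.565 0.085 -3.74
v -2.623 -0.215 -3.099
v -3.537 -1.625 -4.581
v -2.595 -1.925 -3.94
v -3.643 -1.792 -3.42
v -3.661 -0.736 -2.9
v -2.499 -1.104 -4.78
v -2.517 -0.048 -4.26
v -1.965 -0.95 -3.742
v -2.672 -1.375 -2.902
v -3.488 -0.465 -4.778
v -4.195 -0.89 -3.938
v -3.097 0.085 -3.346
v -3.063 -1.925 -4.334
v -3.679 -1.847 -4.029
v -3.126 -2.023 -3.652
v -3.706 -0.221 -3.229
v -3.153 -0.397 -2.852
v -3.752 -1.324 -3.041
v -3.007 -1.443 -4.828
v -2.454 -1.619 -4.451
v -3.034 0.183 -4.028
v -2.481 0.007 -3.651
v -2.408 -0.516 -4.639
v -2.156 -0.523 -3.347
v -2.139 -1.528 -3.841
v -2.083 -1.046 -4.335
v -2.093 -0.425 -4.029
v -2.571 -0.773 -2.853
v -2.555 -1.778 -3.347
v -3.171 -1.7 -3.042
v -3.181 -1.079 -2.736
v -2.184 -1.205 -3.231
v -3.605 -0.062 -4.333
v -3.589 -1.067 -4.827
v -2.979 -0.761 -4.944
v -2.989 -0.14 -4.638
v -4.021 -0.312 -3.839
v -4.004 -1.317 -4.333
v -4.067 -1.415 -3.651
v -4.077 -0.794 -3.345
v -3.976 -0.635 -4.449
v 3.64 -3.626 0.757
v 2.101 -2.882 2.011
v 3.533 -2.99 0.25
v 1.994 -2.247 1.504
v 4.606 -2.873 1.496
v 3.067 -2.13 2.75
v 4.499 -2.238 0.989
v 2.96 -1.494 2.243
f 2 4 1
f 5 2 1
f 1 4 3
f 3 5 1
f 2 8 4
f 6 2 5
f 6 8 2
f 4 8 3
f 7 5 3
f 3 8 7
f 7 6 5
f 8 6 7
f 10 12 9
f 13 10 9
f 9 12 11
f 11 13 9
f 10 16 12
f 14 10 13
f 14 16 10
f 12 16 11
f 15 13 11
f 11 16 15
f 15 14 13
f 16 14 15
f 18 20 17
f 21 18 17
f 17 20 19
f 19 21 17
f 18 24 20
f 22 18 21
f 22 24 18
f 20 24 19
f 23 21 19
f 19 24 23
f 23 22 21
f 24 22 23
f 25 62 41
f 62 36 65
f 41 65 30
f 62 65 41
f 25 41 37
f 41 30 42
f 37 42 26
f 41 42 37
f 25 37 46
f 37 26 47
f 46 47 32
f 37 47 46
f 25 46 58
f 46 32 61
f 58 61 35
f 46 61 58
f 25 58 62
f 58 35 66
f 62 66 36
f 58 66 62
f 26 42 53
f 42 30 56
f 53 56 34
f 42 56 53
f 30 65 43
f 65 36 64
f 43 64 29
f 65 64 43
f 36 66 63
f 66 35 59
f 63 59 27
f 66 59 63
f 35 61 60
f 61 32 48
f 60 48 31
f 61 48 60
f 32 47 52
f 47 26 49
f 52 49 33
f 47 49 52
f 28 54 40
f 54 34 55
f 40 55 29
f 54 55 40
f 28 40 38
f 40 29 39
f 38 39 27
f 40 39 38
f 28 38 45
f 38 27 44
f 45 44 31
f 38 44 45
f 28 45 50
f 45 31 51
f 50 51 33
f 45 51 50
f 28 50 54
f 50 33 57
f 54 57 34
f 50 57 54
f 29 55 43
f 55 34 56
f 43 56 30
f 55 56 43
f 27 39 63
f 39 29 64
f 63 64 36
f 39 64 63
f 31 44 60
f 44 27 59
f 60 59 35
f 44 59 60
f 33 51 52
f 51 31 48
f 52 48 32
f 51 48 52
f 34 57 53
f 57 33 49
f 53 49 26
f 57 49 53
f 68 70 67
f 71 68 67
f 67 70 69
f 69 71 67
f 68 74 70
f 72 68 71
f 72 74 68
f 70 74 69
f 73 71 69
f 69 74 73
f 73 72 71
f 74 72 73



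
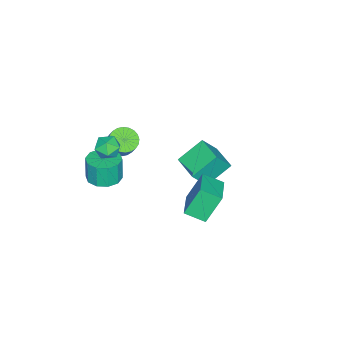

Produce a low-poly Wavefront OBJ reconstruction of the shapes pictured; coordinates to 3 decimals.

v 2.74 -3.948 0.446
v 3.555 -3.283 0.577
v 3.374 -3.366 2.125
v 2.56 -4.032 1.994
v 3.007 -2.926 0.533
v 2.826 -3.009 2.08
v 2.358 -2.96 0.455
v 2.177 -3.043 2.002
v 1.854 -3.371 0.374
v 1.673 -3.454 1.921
v 1.689 -4.003 0.321
v 1.508 -4.086 1.868
v 1.926 -4.614 0.315
v 1.745 -4.697 1.863
v 2.474 -4.971 0.36
v 2.293 -5.054 1.907
v 3.123 -4.937 0.438
v 2.942 -5.02 1.985
v 3.627 -4.526 0.519
v 3.446 -4.609 2.066
v 3.792 -3.894 0.572
v 3.611 -3.977 2.119
v 2.447 -3.394 4.307
v 2.98 -2.778 3.994
v 2.98 -4.322 3.386
v 3.513 -3.706 3.073
v 3.636 -4.023 3.877
v 3.306 -3.449 4.446
v 2.654 -3.651 2.934
v 2.324 -3.077 3.503
v 3.108 -2.937 3.146
v 3.715 -3.167 3.729
v 2.245 -3.933 3.651
v 2.852 -4.163 4.234
v 3.409 1.533 1.625
v 2.646 2.169 3.373
v 3.13 2.721 1.071
v 2.366 3.357 2.819
v 5.194 2.203 2.161
v 4.43 2.839 3.909
v 4.914 3.391 1.607
v 4.151 4.027 3.355
v -3.194 -1.073 -3.034
v -4.457 -0.067 -1.836
v -2.092 0.362 -3.077
v -3.354 1.368 -1.879
v -2.366 -1.668 -1.661
v -3.628 -0.662 -0.463
v -1.263 -0.233 -1.704
v -2.526 0.773 -0.506
v 0.256 -4.121 1.297
v 0.773 -4.835 1.424
v 1.161 -4.392 2.33
v 0.644 -3.679 2.203
v 0.982 -4.632 1.235
v 1.37 -4.19 2.141
v 1.081 -4.351 1.056
v 1.469 -3.909 1.962
v 1.054 -4.036 0.913
v 1.443 -3.594 1.819
v 0.906 -3.733 0.829
v 1.294 -3.291 1.735
v 0.659 -3.49 0.816
v 1.047 -3.048 1.722
v 0.35 -3.342 0.877
v 0.738 -2.9 1.782
v 0.027 -3.314 1.001
v 0.416 -2.871 1.907
v -0.261 -3.408 1.17
v 0.127 -2.965 2.076
v -0.47 -3.61 1.359
v -0.082 -3.168 2.265
v -0.569 -3.891 1.538
v -0.181 -3.449 2.444
v -0.543 -4.206 1.681
v -0.154 -3.764 2.587
v -0.394 -4.509 1.765
v -0.006 -4.067 2.671
v -0.147 -4.752 1.778
v 0.241 -4.31 2.684
v 0.162 -4.9 1.718
v 0.55 -4.458 2.623
v 0.484 -4.929 1.593
v 0.873 -4.486 2.499
f 2 1 5
f 2 5 3
f 3 5 6
f 3 6 4
f 5 1 7
f 5 7 6
f 6 7 8
f 6 8 4
f 7 1 9
f 7 9 8
f 8 9 10
f 8 10 4
f 9 1 11
f 9 11 10
f 10 11 12
f 10 12 4
f 11 1 13
f 11 13 12
f 12 13 14
f 12 14 4
f 13 1 15
f 13 15 14
f 14 15 16
f 14 16 4
f 15 1 17
f 15 17 16
f 16 17 18
f 16 18 4
f 17 1 19
f 17 19 18
f 18 19 20
f 18 20 4
f 19 1 21
f 19 21 20
f 20 21 22
f 20 22 4
f 21 1 2
f 21 2 22
f 22 2 3
f 22 3 4
f 23 34 28
f 23 28 24
f 23 24 30
f 23 30 33
f 23 33 34
f 24 28 32
f 28 34 27
f 34 33 25
f 33 30 29
f 30 24 31
f 26 32 27
f 26 27 25
f 26 25 29
f 26 29 31
f 26 31 32
f 27 32 28
f 25 27 34
f 29 25 33
f 31 29 30
f 32 31 24
f 36 38 35
f 39 36 35
f 35 38 37
f 37 39 35
f 36 42 38
f 40 36 39
f 40 42 36
f 38 42 37
f 41 39 37
f 37 42 41
f 41 40 39
f 42 40 41
f 44 46 43
f 47 44 43
f 43 46 45
f 45 47 43
f 44 50 46
f 48 44 47
f 48 50 44
f 46 50 45
f 49 47 45
f 45 50 49
f 49 48 47
f 50 48 49
f 52 51 55
f 52 55 53
f 53 55 56
f 53 56 54
f 55 51 57
f 55 57 56
f 56 57 58
f 56 58 54
f 57 51 59
f 57 59 58
f 58 59 60
f 58 60 54
f 59 51 61
f 59 61 60
f 60 61 62
f 60 62 54
f 61 51 63
f 61 63 62
f 62 63 64
f 62 64 54
f 63 51 65
f 63 65 64
f 64 65 66
f 64 66 54
f 65 51 67
f 65 67 66
f 66 67 68
f 66 68 54
f 67 51 69
f 67 69 68
f 68 69 70
f 68 70 54
f 69 51 71
f 69 71 70
f 70 71 72
f 70 72 54
f 71 51 73
f 71 73 72
f 72 73 74
f 72 74 54
f 73 51 75
f 73 75 74
f 74 75 76
f 74 76 54
f 75 51 77
f 75 77 76
f 76 77 78
f 76 78 54
f 77 51 79
f 77 79 78
f 78 79 80
f 78 80 54
f 79 51 81
f 79 81 80
f 80 81 82
f 80 82 54
f 81 51 83
f 81 83 82
f 82 83 84
f 82 84 54
f 83 51 52
f 83 52 84
f 84 52 53
f 84 53 54



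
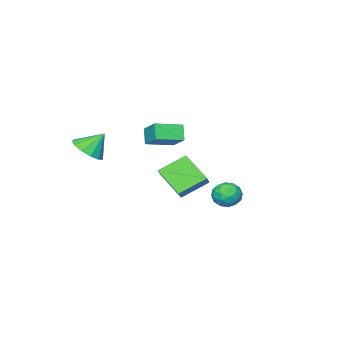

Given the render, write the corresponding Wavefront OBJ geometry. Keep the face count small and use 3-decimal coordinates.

v 3.491 4.045 -1.179
v 3.416 2.587 -0.109
v 2.231 4.717 -0.352
v 2.156 3.259 0.718
v 4.084 4.441 -0.598
v 4.009 2.983 0.472
v 2.824 5.113 0.229
v 2.749 3.655 1.299
v 1.886 -0.055 1.804
v 2.215 1.007 2.552
v 0.516 0.58 1.503
v 0.845 1.642 2.251
v 2.275 0.398 0.989
v 2.604 1.46 1.737
v 0.905 1.033 0.688
v 1.234 2.095 1.436
v -2.798 1.73 -2.972
v -2.306 2.36 -3.294
v -2.514 0.94 -4.086
v -2.022 1.57 -4.408
v -1.767 1.141 -3.705
v -1.943 1.629 -3.017
v -2.877 1.671 -4.363
v -3.053 2.159 -3.675
v -2.355 2.324 -4.154
v -1.669 1.996 -3.747
v -3.151 1.304 -3.633
v -2.465 0.976 -3.226
v -2.577 2.115 -3.035
v -2.243 1.185 -4.345
v -2.094 0.933 -3.932
v -1.804 1.304 -4.121
v -2.363 1.685 -2.872
v -2.074 2.055 -3.061
v -1.758 1.339 -3.303
v -2.746 1.245 -4.319
v -2.457 1.615 -4.508
v -3.016 1.996 -3.259
v -2.726 2.367 -3.448
v -3.062 1.961 -4.077
v -2.316 2.464 -3.73
v -2.15 1.999 -4.385
v -2.652 2.058 -4.359
v -2.755 2.345 -3.954
v -1.913 2.271 -3.491
v -1.746 1.806 -4.146
v -1.597 1.554 -3.732
v -1.7 1.841 -3.328
v -1.942 2.25 -3.996
v -3.074 1.494 -3.234
v -2.907 1.029 -3.889
v -3.12 1.459 -4.052
v -3.223 1.746 -3.648
v -2.67 1.301 -2.995
v -2.504 0.836 -3.65
v -2.065 0.955 -3.426
v -2.168 1.242 -3.021
v -2.878 1.05 -3.384
v 3.54 -2.42 0.157
v 4.123 -1.608 0.119
v 2.86 -1.88 1.243
v 3.68 -1.501 -0.212
v 3.193 -1.686 -0.426
v 2.815 -2.103 -0.455
v 2.668 -2.621 -0.289
v 2.798 -3.076 0.018
v 3.164 -3.322 0.37
v 3.649 -3.281 0.654
v 4.099 -2.967 0.78
v 4.372 -2.48 0.709
v 4.381 -1.973 0.463
f 2 4 1
f 5 2 1
f 1 4 3
f 3 5 1
f 2 8 4
f 6 2 5
f 6 8 2
f 4 8 3
f 7 5 3
f 3 8 7
f 7 6 5
f 8 6 7
f 10 12 9
f 13 10 9
f 9 12 11
f 11 13 9
f 10 16 12
f 14 10 13
f 14 16 10
f 12 16 11
f 15 13 11
f 11 16 15
f 15 14 13
f 16 14 15
f 17 54 33
f 54 28 57
f 33 57 22
f 54 57 33
f 17 33 29
f 33 22 34
f 29 34 18
f 33 34 29
f 17 29 38
f 29 18 39
f 38 39 24
f 29 39 38
f 17 38 50
f 38 24 53
f 50 53 27
f 38 53 50
f 17 50 54
f 50 27 58
f 54 58 28
f 50 58 54
f 18 34 45
f 34 22 48
f 45 48 26
f 34 48 45
f 22 57 35
f 57 28 56
f 35 56 21
f 57 56 35
f 28 58 55
f 58 27 51
f 55 51 19
f 58 51 55
f 27 53 52
f 53 24 40
f 52 40 23
f 53 40 52
f 24 39 44
f 39 18 41
f 44 41 25
f 39 41 44
f 20 46 32
f 46 26 47
f 32 47 21
f 46 47 32
f 20 32 30
f 32 21 31
f 30 31 19
f 32 31 30
f 20 30 37
f 30 19 36
f 37 36 23
f 30 36 37
f 20 37 42
f 37 23 43
f 42 43 25
f 37 43 42
f 20 42 46
f 42 25 49
f 46 49 26
f 42 49 46
f 21 47 35
f 47 26 48
f 35 48 22
f 47 48 35
f 19 31 55
f 31 21 56
f 55 56 28
f 31 56 55
f 23 36 52
f 36 19 51
f 52 51 27
f 36 51 52
f 25 43 44
f 43 23 40
f 44 40 24
f 43 40 44
f 26 49 45
f 49 25 41
f 45 41 18
f 49 41 45
f 60 59 62
f 60 62 61
f 62 59 63
f 62 63 61
f 63 59 64
f 63 64 61
f 64 59 65
f 64 65 61
f 65 59 66
f 65 66 61
f 66 59 67
f 66 67 61
f 67 59 68
f 67 68 61
f 68 59 69
f 68 69 61
f 69 59 70
f 69 70 61
f 70 59 71
f 70 71 61
f 71 59 60
f 71 60 61



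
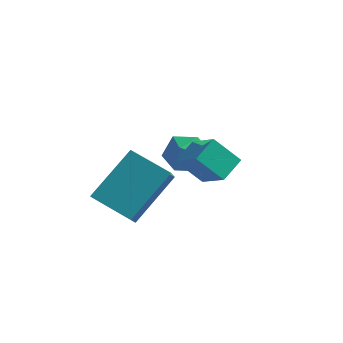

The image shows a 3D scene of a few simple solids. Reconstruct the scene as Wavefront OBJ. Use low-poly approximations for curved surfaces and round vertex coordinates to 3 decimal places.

v -1.447 4.034 -2.314
v -1.117 3.599 -1.852
v -1.623 3.141 -3.028
v -1.293 2.706 -2.566
v -1.93 2.986 -2.401
v -1.821 3.538 -1.959
v -0.919 3.202 -2.921
v -0.81 3.754 -2.479
v -0.79 3.085 -2.227
v -1.415 2.952 -1.906
v -1.325 3.788 -2.974
v -1.95 3.655 -2.653
v -0.938 1.416 -1.294
v -0.15 0.84 -0.598
v -0.723 2.12 -0.956
v 0.066 1.543 -0.26
v -0.226 1.537 -2
v 0.563 0.96 -1.304
v -0.01 2.24 -1.662
v 0.778 1.664 -0.966
v -2.626 -0.233 -1.975
v -2.005 0.997 -0.848
v -2.924 0.791 -2.928
v -2.304 2.021 -1.801
v -1.456 -0.361 -2.479
v -0.836 0.869 -1.352
v -1.755 0.663 -3.432
v -1.134 1.893 -2.305
f 1 12 6
f 1 6 2
f 1 2 8
f 1 8 11
f 1 11 12
f 2 6 10
f 6 12 5
f 12 11 3
f 11 8 7
f 8 2 9
f 4 10 5
f 4 5 3
f 4 3 7
f 4 7 9
f 4 9 10
f 5 10 6
f 3 5 12
f 7 3 11
f 9 7 8
f 10 9 2
f 14 16 13
f 17 14 13
f 13 16 15
f 15 17 13
f 14 20 16
f 18 14 17
f 18 20 14
f 16 20 15
f 19 17 15
f 15 20 19
f 19 18 17
f 20 18 19
f 22 24 21
f 25 22 21
f 21 24 23
f 23 25 21
f 22 28 24
f 26 22 25
f 26 28 22
f 24 28 23
f 27 25 23
f 23 28 27
f 27 26 25
f 28 26 27



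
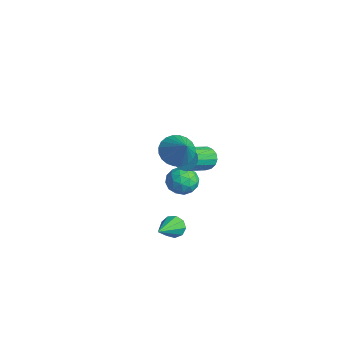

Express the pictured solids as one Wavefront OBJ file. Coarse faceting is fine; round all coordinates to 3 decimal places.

v 2.029 0.926 1.602
v 2.437 0.755 1.021
v 3.14 -0.677 1.938
v 2.731 -0.506 2.518
v 2.64 0.972 1.205
v 3.342 -0.46 2.122
v 2.703 1.179 1.48
v 3.405 -0.254 2.397
v 2.611 1.327 1.782
v 3.314 -0.105 2.699
v 2.386 1.384 2.044
v 3.089 -0.048 2.96
v 2.079 1.336 2.204
v 2.782 -0.096 3.12
v 1.761 1.194 2.226
v 2.463 -0.238 3.142
v 1.504 0.991 2.105
v 2.206 -0.442 3.021
v 1.367 0.773 1.869
v 2.069 -0.66 2.785
v 1.382 0.59 1.571
v 2.084 -0.843 2.488
v 1.545 0.484 1.281
v 2.247 -0.949 2.198
v 1.819 0.479 1.064
v 2.521 -0.953 1.981
v 2.141 0.577 0.97
v 2.843 -0.855 1.887
v -1.396 1.919 -3.832
v -1.022 1.603 -3.01
v -2.818 1.597 -3.31
v -2.444 1.281 -2.488
v -2.412 2.213 -2.701
v -1.533 2.412 -3.024
v -2.307 0.788 -3.296
v -1.428 0.987 -3.619
v -1.585 0.904 -2.679
v -1.65 1.785 -2.311
v -2.19 1.415 -4.009
v -2.255 2.296 -3.641
v -1.084 1.789 -3.467
v -2.756 1.411 -2.853
v -2.736 1.959 -2.978
v -2.517 1.773 -2.495
v -1.385 2.265 -3.475
v -1.165 2.079 -2.992
v -1.981 2.438 -2.81
v -2.675 1.121 -3.328
v -2.455 0.935 -2.845
v -1.323 1.427 -3.825
v -1.104 1.241 -3.342
v -1.859 0.762 -3.51
v -1.196 1.193 -2.789
v -2.031 1.003 -2.482
v -1.951 0.713 -2.957
v -1.434 0.83 -3.147
v -1.234 1.71 -2.573
v -2.069 1.521 -2.266
v -2.05 2.069 -2.391
v -1.534 2.186 -2.581
v -1.565 1.299 -2.378
v -1.771 1.679 -4.054
v -2.606 1.49 -3.747
v -2.306 1.014 -3.739
v -1.79 1.131 -3.929
v -1.809 2.197 -3.838
v -2.644 2.007 -3.531
v -2.406 2.37 -3.173
v -1.889 2.487 -3.363
v -2.275 1.901 -3.942
v 2.399 -1.03 -2.818
v 2.96 -0.785 -3.136
v 3.581 -2.45 -1.822
v 2.892 -0.556 -2.729
v 2.593 -0.549 -2.363
v 2.203 -0.766 -2.211
v 1.905 -1.107 -2.343
v 1.837 -1.412 -2.697
v 2.033 -1.537 -3.108
v 2.399 -1.425 -3.383
v 2.766 -1.128 -3.394
v 2.742 -0.988 3.304
v 3.284 -0.377 2.801
v 3.958 -1.072 4.516
v 3.087 -0.141 3.015
v 2.838 -0.034 3.273
v 2.573 -0.072 3.535
v 2.335 -0.25 3.763
v 2.158 -0.54 3.92
v 2.07 -0.899 3.984
v 2.084 -1.271 3.944
v 2.199 -1.6 3.806
v 2.396 -1.836 3.592
v 2.646 -1.943 3.334
v 2.91 -1.905 3.072
v 3.149 -1.727 2.844
v 3.325 -1.436 2.687
v 3.413 -1.078 2.624
v 3.399 -0.706 2.664
f 2 1 5
f 2 5 3
f 3 5 6
f 3 6 4
f 5 1 7
f 5 7 6
f 6 7 8
f 6 8 4
f 7 1 9
f 7 9 8
f 8 9 10
f 8 10 4
f 9 1 11
f 9 11 10
f 10 11 12
f 10 12 4
f 11 1 13
f 11 13 12
f 12 13 14
f 12 14 4
f 13 1 15
f 13 15 14
f 14 15 16
f 14 16 4
f 15 1 17
f 15 17 16
f 16 17 18
f 16 18 4
f 17 1 19
f 17 19 18
f 18 19 20
f 18 20 4
f 19 1 21
f 19 21 20
f 20 21 22
f 20 22 4
f 21 1 23
f 21 23 22
f 22 23 24
f 22 24 4
f 23 1 25
f 23 25 24
f 24 25 26
f 24 26 4
f 25 1 27
f 25 27 26
f 26 27 28
f 26 28 4
f 27 1 2
f 27 2 28
f 28 2 3
f 28 3 4
f 29 66 45
f 66 40 69
f 45 69 34
f 66 69 45
f 29 45 41
f 45 34 46
f 41 46 30
f 45 46 41
f 29 41 50
f 41 30 51
f 50 51 36
f 41 51 50
f 29 50 62
f 50 36 65
f 62 65 39
f 50 65 62
f 29 62 66
f 62 39 70
f 66 70 40
f 62 70 66
f 30 46 57
f 46 34 60
f 57 60 38
f 46 60 57
f 34 69 47
f 69 40 68
f 47 68 33
f 69 68 47
f 40 70 67
f 70 39 63
f 67 63 31
f 70 63 67
f 39 65 64
f 65 36 52
f 64 52 35
f 65 52 64
f 36 51 56
f 51 30 53
f 56 53 37
f 51 53 56
f 32 58 44
f 58 38 59
f 44 59 33
f 58 59 44
f 32 44 42
f 44 33 43
f 42 43 31
f 44 43 42
f 32 42 49
f 42 31 48
f 49 48 35
f 42 48 49
f 32 49 54
f 49 35 55
f 54 55 37
f 49 55 54
f 32 54 58
f 54 37 61
f 58 61 38
f 54 61 58
f 33 59 47
f 59 38 60
f 47 60 34
f 59 60 47
f 31 43 67
f 43 33 68
f 67 68 40
f 43 68 67
f 35 48 64
f 48 31 63
f 64 63 39
f 48 63 64
f 37 55 56
f 55 35 52
f 56 52 36
f 55 52 56
f 38 61 57
f 61 37 53
f 57 53 30
f 61 53 57
f 72 71 74
f 72 74 73
f 74 71 75
f 74 75 73
f 75 71 76
f 75 76 73
f 76 71 77
f 76 77 73
f 77 71 78
f 77 78 73
f 78 71 79
f 78 79 73
f 79 71 80
f 79 80 73
f 80 71 81
f 80 81 73
f 81 71 72
f 81 72 73
f 83 82 85
f 83 85 84
f 85 82 86
f 85 86 84
f 86 82 87
f 86 87 84
f 87 82 88
f 87 88 84
f 88 82 89
f 88 89 84
f 89 82 90
f 89 90 84
f 90 82 91
f 90 91 84
f 91 82 92
f 91 92 84
f 92 82 93
f 92 93 84
f 93 82 94
f 93 94 84
f 94 82 95
f 94 95 84
f 95 82 96
f 95 96 84
f 96 82 97
f 96 97 84
f 97 82 98
f 97 98 84
f 98 82 99
f 98 99 84
f 99 82 83
f 99 83 84



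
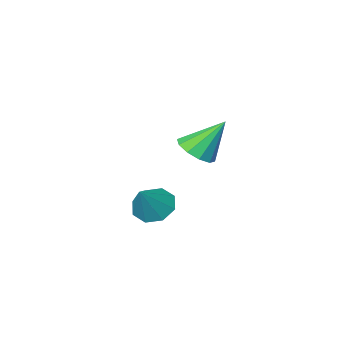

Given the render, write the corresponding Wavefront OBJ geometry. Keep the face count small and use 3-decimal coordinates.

v 2.873 2.669 -0.569
v 3.336 1.875 -0.579
v 3.827 3.211 0.649
v 3.615 2.355 -1.012
v 3.46 3.02 -1.185
v 2.96 3.479 -0.997
v 2.409 3.464 -0.559
v 2.13 2.984 -0.127
v 2.285 2.319 0.046
v 2.785 1.86 -0.141
v -1.79 -1.626 -0.489
v -1.222 -2.191 0.076
v -2.83 -1.014 1.169
v -0.963 -1.645 0.037
v -1.02 -1.091 -0.203
v -1.371 -0.742 -0.552
v -1.882 -0.73 -0.877
v -2.358 -1.061 -1.053
v -2.617 -1.607 -1.014
v -2.56 -2.16 -0.775
v -2.209 -2.509 -0.426
v -1.698 -2.521 -0.101
f 2 1 4
f 2 4 3
f 4 1 5
f 4 5 3
f 5 1 6
f 5 6 3
f 6 1 7
f 6 7 3
f 7 1 8
f 7 8 3
f 8 1 9
f 8 9 3
f 9 1 10
f 9 10 3
f 10 1 2
f 10 2 3
f 12 11 14
f 12 14 13
f 14 11 15
f 14 15 13
f 15 11 16
f 15 16 13
f 16 11 17
f 16 17 13
f 17 11 18
f 17 18 13
f 18 11 19
f 18 19 13
f 19 11 20
f 19 20 13
f 20 11 21
f 20 21 13
f 21 11 22
f 21 22 13
f 22 11 12
f 22 12 13



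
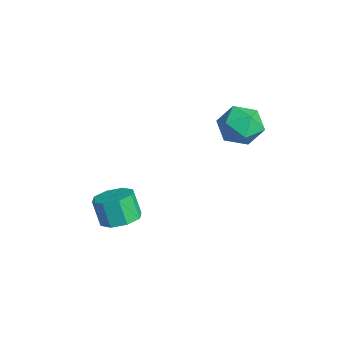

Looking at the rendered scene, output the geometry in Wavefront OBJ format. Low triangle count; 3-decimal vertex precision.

v -3.503 2.654 3.554
v -2.726 3.386 4.099
v -2.034 1.534 2.961
v -1.257 2.266 3.506
v -2 1.588 4.158
v -2.908 2.28 4.524
v -1.852 2.64 2.536
v -2.76 3.332 2.902
v -1.705 3.377 3.469
v -1.797 2.727 4.472
v -2.963 2.193 2.588
v -3.055 1.543 3.591
v -3.155 -3.025 -2.254
v -2.527 -2.32 -1.897
v -3.037 -2.549 -0.548
v -3.665 -3.255 -0.906
v -3.211 -2.028 -2.106
v -3.721 -2.257 -0.757
v -3.863 -2.32 -2.402
v -4.373 -2.549 -1.053
v -4.1 -3.025 -2.612
v -4.61 -3.255 -1.263
v -3.783 -3.731 -2.612
v -4.293 -3.96 -1.263
v -3.099 -4.023 -2.403
v -3.609 -4.252 -1.054
v -2.447 -3.731 -2.107
v -2.957 -3.96 -0.758
v -2.21 -3.025 -1.897
v -2.72 -3.255 -0.548
f 1 12 6
f 1 6 2
f 1 2 8
f 1 8 11
f 1 11 12
f 2 6 10
f 6 12 5
f 12 11 3
f 11 8 7
f 8 2 9
f 4 10 5
f 4 5 3
f 4 3 7
f 4 7 9
f 4 9 10
f 5 10 6
f 3 5 12
f 7 3 11
f 9 7 8
f 10 9 2
f 14 13 17
f 14 17 15
f 15 17 18
f 15 18 16
f 17 13 19
f 17 19 18
f 18 19 20
f 18 20 16
f 19 13 21
f 19 21 20
f 20 21 22
f 20 22 16
f 21 13 23
f 21 23 22
f 22 23 24
f 22 24 16
f 23 13 25
f 23 25 24
f 24 25 26
f 24 26 16
f 25 13 27
f 25 27 26
f 26 27 28
f 26 28 16
f 27 13 29
f 27 29 28
f 28 29 30
f 28 30 16
f 29 13 14
f 29 14 30
f 30 14 15
f 30 15 16



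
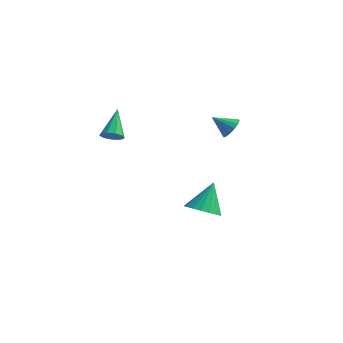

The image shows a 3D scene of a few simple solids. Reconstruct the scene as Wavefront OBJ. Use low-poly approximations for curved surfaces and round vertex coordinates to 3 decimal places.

v 2.439 0.223 3.386
v 2.887 0.092 3.934
v 1.441 -0.063 4.134
v 2.804 0.454 3.962
v 2.624 0.755 3.836
v 2.393 0.913 3.589
v 2.175 0.886 3.288
v 2.028 0.682 3.013
v 1.991 0.355 2.838
v 2.074 -0.008 2.81
v 2.255 -0.308 2.936
v 2.485 -0.466 3.183
v 2.703 -0.439 3.484
v 2.85 -0.235 3.759
v 0.414 1.057 -4.276
v 1.501 1.067 -4.347
v 0.506 2.303 -2.664
v 1.371 1.441 -4.628
v 1.051 1.738 -4.839
v 0.605 1.9 -4.939
v 0.121 1.895 -4.908
v -0.305 1.724 -4.751
v -0.589 1.421 -4.5
v -0.674 1.046 -4.205
v -0.544 0.672 -3.924
v -0.224 0.375 -3.712
v 0.222 0.213 -3.613
v 0.706 0.218 -3.644
v 1.132 0.389 -3.801
v 1.416 0.692 -4.052
v -3.617 -1.811 2.26
v -3.345 -1.358 1.815
v -4.023 -0.349 3.5
v -3.806 -1.413 1.729
v -4.178 -1.654 1.891
v -4.288 -1.968 2.225
v -4.083 -2.209 2.576
v -3.66 -2.264 2.779
v -3.217 -2.106 2.738
v -2.961 -1.811 2.474
v -3.012 -1.515 2.11
f 2 1 4
f 2 4 3
f 4 1 5
f 4 5 3
f 5 1 6
f 5 6 3
f 6 1 7
f 6 7 3
f 7 1 8
f 7 8 3
f 8 1 9
f 8 9 3
f 9 1 10
f 9 10 3
f 10 1 11
f 10 11 3
f 11 1 12
f 11 12 3
f 12 1 13
f 12 13 3
f 13 1 14
f 13 14 3
f 14 1 2
f 14 2 3
f 16 15 18
f 16 18 17
f 18 15 19
f 18 19 17
f 19 15 20
f 19 20 17
f 20 15 21
f 20 21 17
f 21 15 22
f 21 22 17
f 22 15 23
f 22 23 17
f 23 15 24
f 23 24 17
f 24 15 25
f 24 25 17
f 25 15 26
f 25 26 17
f 26 15 27
f 26 27 17
f 27 15 28
f 27 28 17
f 28 15 29
f 28 29 17
f 29 15 30
f 29 30 17
f 30 15 16
f 30 16 17
f 32 31 34
f 32 34 33
f 34 31 35
f 34 35 33
f 35 31 36
f 35 36 33
f 36 31 37
f 36 37 33
f 37 31 38
f 37 38 33
f 38 31 39
f 38 39 33
f 39 31 40
f 39 40 33
f 40 31 41
f 40 41 33
f 41 31 32
f 41 32 33



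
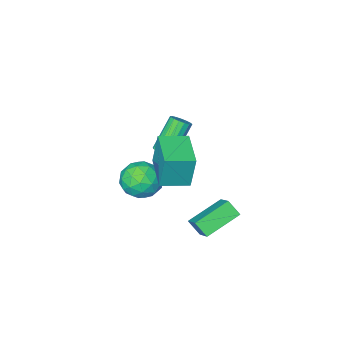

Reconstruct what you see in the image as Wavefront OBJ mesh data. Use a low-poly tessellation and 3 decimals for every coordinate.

v -4.058 2.405 -4.309
v -3.799 1.8 -3.652
v -3.716 3.498 -3.436
v -3.458 2.893 -2.779
v -2.242 2.407 -5.021
v -1.984 1.802 -4.364
v -1.901 3.5 -4.148
v -1.642 2.895 -3.491
v -3.035 -1.878 -2.454
v -2.689 -1.547 -2.127
v -3.879 -1.871 -0.539
v -4.225 -2.202 -0.866
v -2.875 -1.368 -2.229
v -4.064 -1.692 -0.642
v -3.097 -1.306 -2.383
v -4.287 -1.629 -0.796
v -3.305 -1.375 -2.553
v -4.495 -1.698 -0.966
v -3.452 -1.559 -2.701
v -4.641 -1.883 -1.113
v -3.503 -1.816 -2.791
v -4.692 -2.14 -1.204
v -3.446 -2.088 -2.805
v -4.636 -2.412 -1.217
v -3.296 -2.311 -2.738
v -4.486 -2.635 -1.15
v -3.086 -2.436 -2.606
v -4.276 -2.759 -1.018
v -2.864 -2.432 -2.439
v -4.054 -2.756 -0.851
v -2.682 -2.302 -2.275
v -3.871 -2.626 -0.688
v -2.58 -2.074 -2.153
v -3.77 -2.398 -0.565
v -2.583 -1.802 -2.099
v -3.772 -2.126 -0.512
v -1.949 -0.447 -3.256
v -1.102 -0.543 -3.975
v -1.798 -2.197 -2.845
v -0.951 -2.293 -3.564
v -0.822 -1.706 -2.625
v -0.915 -0.625 -2.879
v -1.985 -2.115 -3.941
v -2.078 -1.034 -4.195
v -1.125 -1.574 -4.398
v -0.406 -1.321 -3.585
v -2.494 -1.419 -3.235
v -1.775 -1.166 -2.422
v -1.539 -0.342 -3.652
v -1.361 -2.398 -3.168
v -1.285 -2.053 -2.617
v -0.788 -2.11 -3.039
v -1.428 -0.39 -3.008
v -0.931 -0.446 -3.43
v -0.766 -1.129 -2.637
v -1.969 -2.294 -3.39
v -1.472 -2.35 -3.812
v -2.112 -0.63 -3.781
v -1.615 -0.687 -4.203
v -2.134 -1.611 -4.183
v -1.055 -1.004 -4.323
v -0.966 -2.032 -4.081
v -1.574 -1.928 -4.303
v -1.628 -1.293 -4.452
v -0.632 -0.855 -3.845
v -0.543 -1.884 -3.603
v -0.467 -1.539 -3.052
v -0.522 -0.903 -3.201
v -0.645 -1.461 -4.094
v -2.357 -0.856 -3.217
v -2.268 -1.885 -2.975
v -2.378 -1.837 -3.619
v -2.433 -1.201 -3.768
v -1.934 -0.708 -2.739
v -1.845 -1.736 -2.497
v -1.272 -1.447 -2.368
v -1.326 -0.812 -2.517
v -2.255 -1.279 -2.726
v -1.393 2.3 0.712
v -1.561 2.49 2.463
v -0.613 4.062 0.595
v -0.78 4.252 2.347
v -0.12 1.748 0.893
v -0.287 1.938 2.645
v 0.661 3.51 0.777
v 0.493 3.7 2.528
f 2 4 1
f 5 2 1
f 1 4 3
f 3 5 1
f 2 8 4
f 6 2 5
f 6 8 2
f 4 8 3
f 7 5 3
f 3 8 7
f 7 6 5
f 8 6 7
f 10 9 13
f 10 13 11
f 11 13 14
f 11 14 12
f 13 9 15
f 13 15 14
f 14 15 16
f 14 16 12
f 15 9 17
f 15 17 16
f 16 17 18
f 16 18 12
f 17 9 19
f 17 19 18
f 18 19 20
f 18 20 12
f 19 9 21
f 19 21 20
f 20 21 22
f 20 22 12
f 21 9 23
f 21 23 22
f 22 23 24
f 22 24 12
f 23 9 25
f 23 25 24
f 24 25 26
f 24 26 12
f 25 9 27
f 25 27 26
f 26 27 28
f 26 28 12
f 27 9 29
f 27 29 28
f 28 29 30
f 28 30 12
f 29 9 31
f 29 31 30
f 30 31 32
f 30 32 12
f 31 9 33
f 31 33 32
f 32 33 34
f 32 34 12
f 33 9 35
f 33 35 34
f 34 35 36
f 34 36 12
f 35 9 10
f 35 10 36
f 36 10 11
f 36 11 12
f 37 74 53
f 74 48 77
f 53 77 42
f 74 77 53
f 37 53 49
f 53 42 54
f 49 54 38
f 53 54 49
f 37 49 58
f 49 38 59
f 58 59 44
f 49 59 58
f 37 58 70
f 58 44 73
f 70 73 47
f 58 73 70
f 37 70 74
f 70 47 78
f 74 78 48
f 70 78 74
f 38 54 65
f 54 42 68
f 65 68 46
f 54 68 65
f 42 77 55
f 77 48 76
f 55 76 41
f 77 76 55
f 48 78 75
f 78 47 71
f 75 71 39
f 78 71 75
f 47 73 72
f 73 44 60
f 72 60 43
f 73 60 72
f 44 59 64
f 59 38 61
f 64 61 45
f 59 61 64
f 40 66 52
f 66 46 67
f 52 67 41
f 66 67 52
f 40 52 50
f 52 41 51
f 50 51 39
f 52 51 50
f 40 50 57
f 50 39 56
f 57 56 43
f 50 56 57
f 40 57 62
f 57 43 63
f 62 63 45
f 57 63 62
f 40 62 66
f 62 45 69
f 66 69 46
f 62 69 66
f 41 67 55
f 67 46 68
f 55 68 42
f 67 68 55
f 39 51 75
f 51 41 76
f 75 76 48
f 51 76 75
f 43 56 72
f 56 39 71
f 72 71 47
f 56 71 72
f 45 63 64
f 63 43 60
f 64 60 44
f 63 60 64
f 46 69 65
f 69 45 61
f 65 61 38
f 69 61 65
f 80 82 79
f 83 80 79
f 79 82 81
f 81 83 79
f 80 86 82
f 84 80 83
f 84 86 80
f 82 86 81
f 85 83 81
f 81 86 85
f 85 84 83
f 86 84 85

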